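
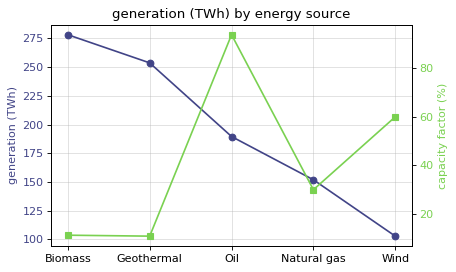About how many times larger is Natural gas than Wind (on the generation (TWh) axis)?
Natural gas ≈ 160, Wind ≈ 100; 160/100 ≈ 1.6.

≈ 1.6×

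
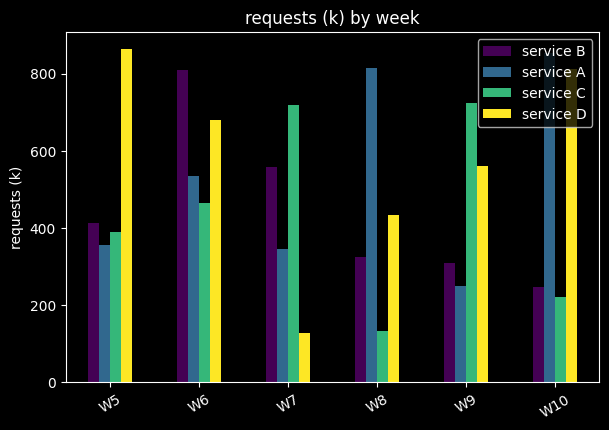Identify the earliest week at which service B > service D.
W5: service B ≈ 400 vs service D ≈ 900 (not yet); W6: service B ≈ 800 vs service D ≈ 700 (first crossover).

W6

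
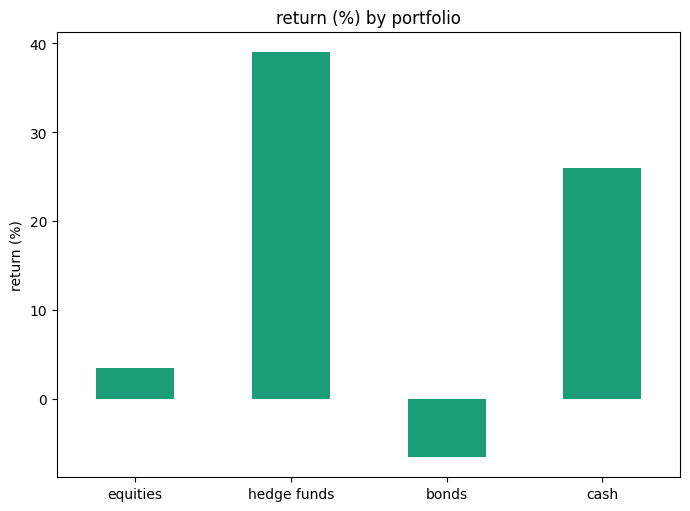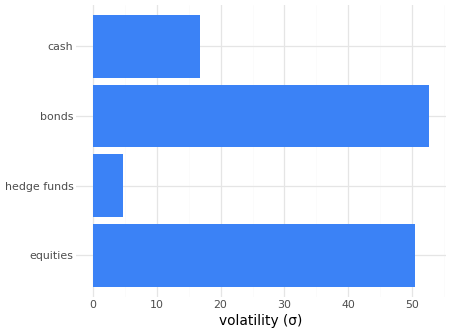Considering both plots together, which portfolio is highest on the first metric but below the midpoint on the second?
Chart 2 median volatility (σ) ≈ 35; below-median portfolios: hedge funds, cash. Among those, hedge funds has the highest return (%) (≈ 40).

hedge funds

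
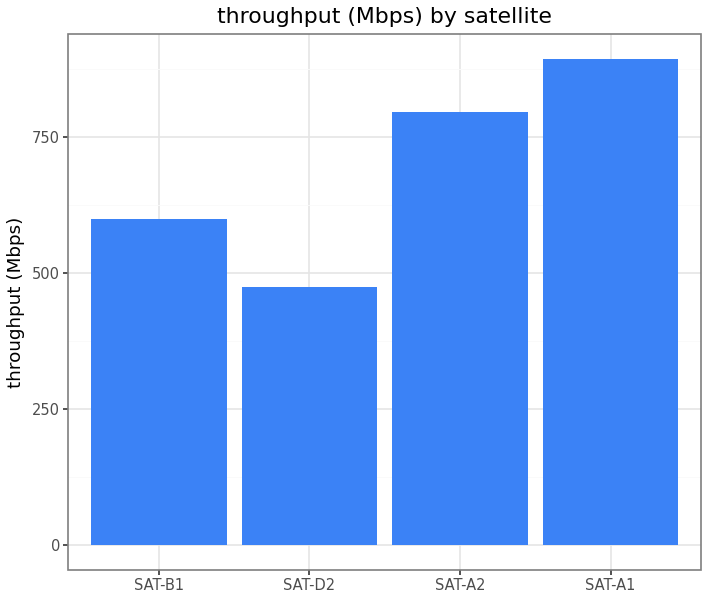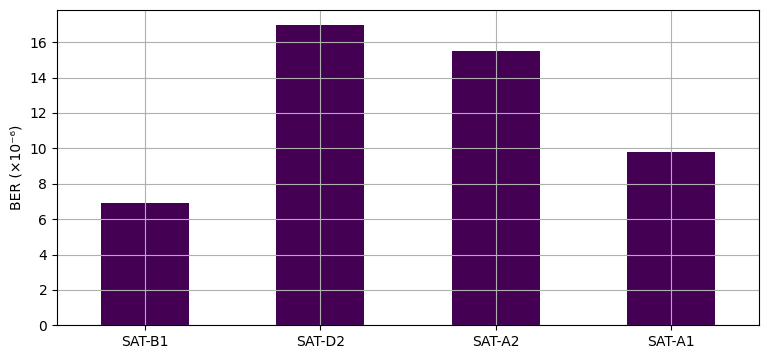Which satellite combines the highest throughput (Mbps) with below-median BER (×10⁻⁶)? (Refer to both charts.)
SAT-A1

Chart 2 median BER (×10⁻⁶) ≈ 12; below-median satellites: SAT-B1, SAT-A1. Among those, SAT-A1 has the highest throughput (Mbps) (≈ 900).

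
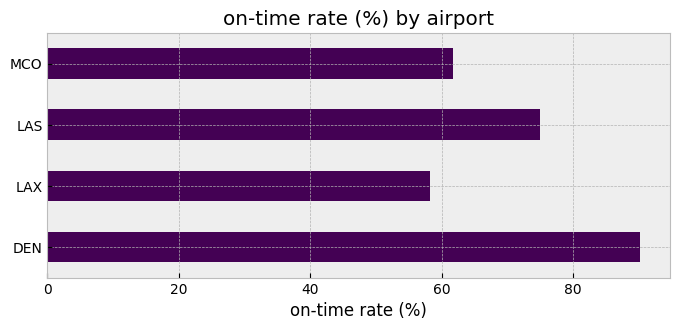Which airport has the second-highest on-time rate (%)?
LAS

Top 3: DEN ≈ 90, LAS ≈ 70, MCO ≈ 60.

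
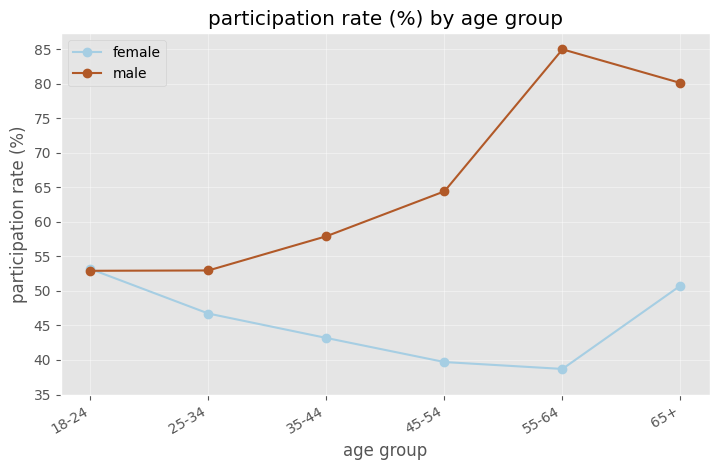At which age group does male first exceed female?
18-24: male ≈ 55 vs female ≈ 55 (not yet); 25-34: male ≈ 55 vs female ≈ 45 (first crossover).

25-34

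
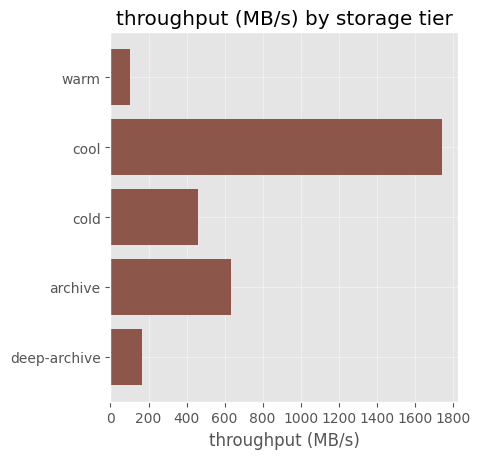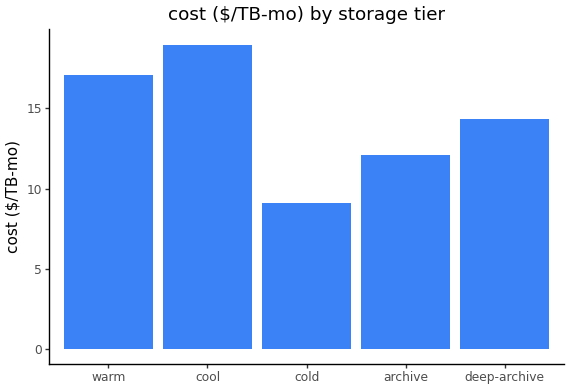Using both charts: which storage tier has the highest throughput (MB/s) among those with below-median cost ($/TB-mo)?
archive

Chart 2 median cost ($/TB-mo) ≈ 14; below-median storage tiers: cold, archive. Among those, archive has the highest throughput (MB/s) (≈ 600).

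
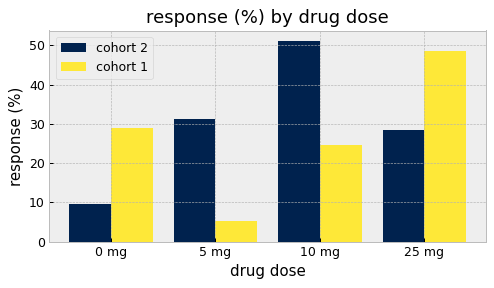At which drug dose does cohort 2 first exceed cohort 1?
5 mg

0 mg: cohort 2 ≈ 10 vs cohort 1 ≈ 30 (not yet); 5 mg: cohort 2 ≈ 30 vs cohort 1 ≈ 5 (first crossover).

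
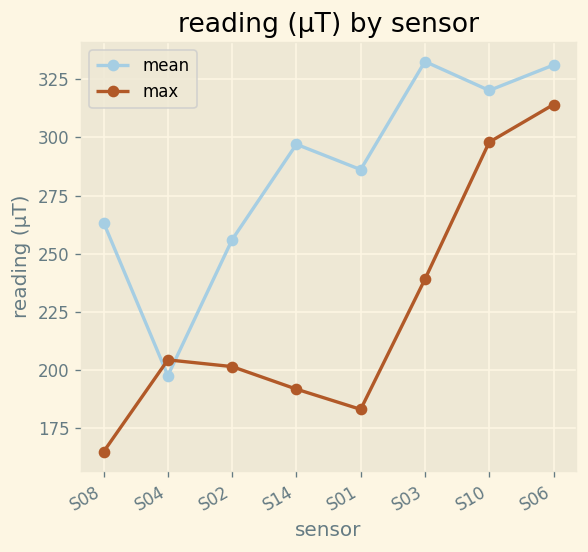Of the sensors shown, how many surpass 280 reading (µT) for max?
Above 280: S10, S06.

2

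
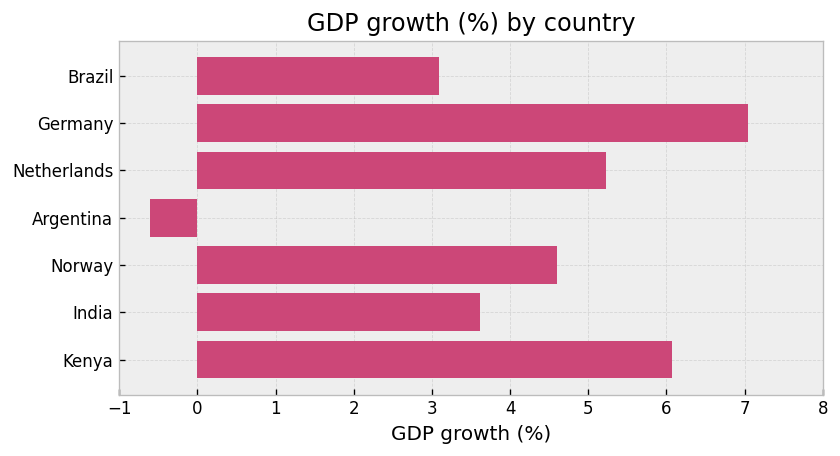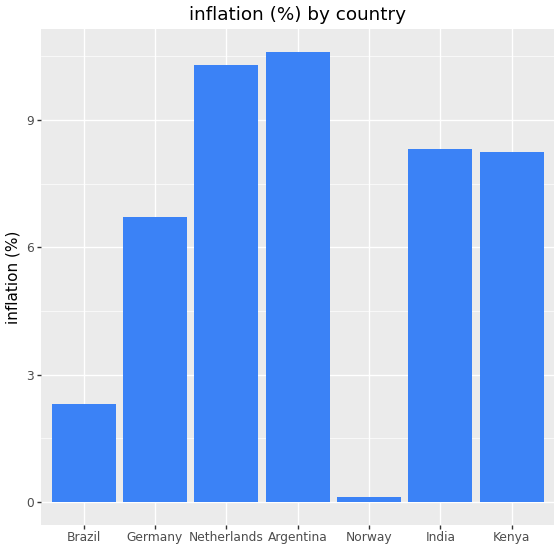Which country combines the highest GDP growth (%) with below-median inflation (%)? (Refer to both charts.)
Chart 2 median inflation (%) ≈ 8; below-median countries: Brazil, Germany, Norway. Among those, Germany has the highest GDP growth (%) (≈ 7).

Germany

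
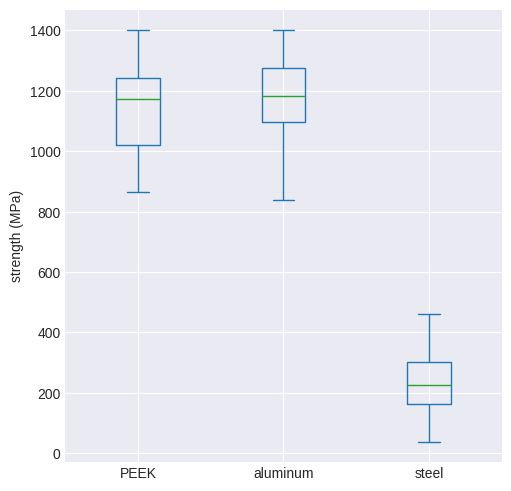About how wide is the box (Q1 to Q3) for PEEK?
Q3 ≈ 1200, Q1 ≈ 1000; IQR ≈ 200.

≈ 200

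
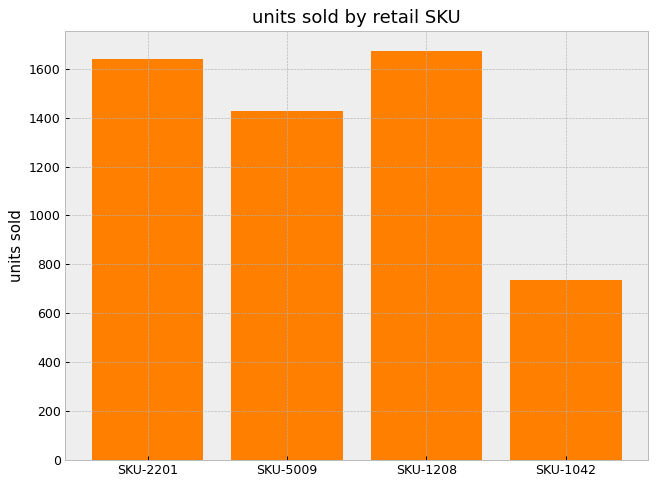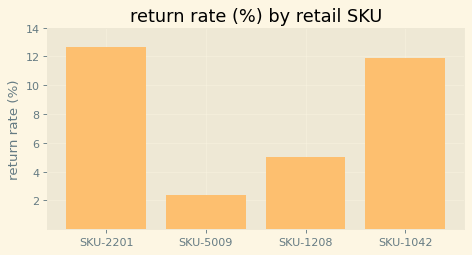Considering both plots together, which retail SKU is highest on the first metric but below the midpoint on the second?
Chart 2 median return rate (%) ≈ 8; below-median retail SKUs: SKU-5009, SKU-1208. Among those, SKU-1208 has the highest units sold (≈ 1600).

SKU-1208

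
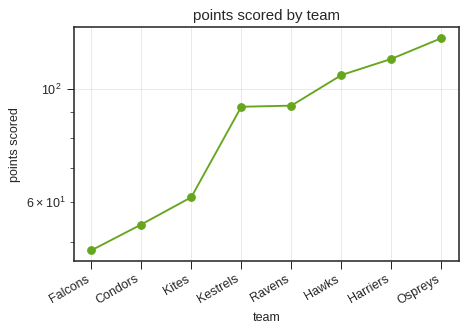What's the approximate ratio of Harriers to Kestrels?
Harriers ≈ 110, Kestrels ≈ 90; 110/90 ≈ 1.22.

≈ 1.22×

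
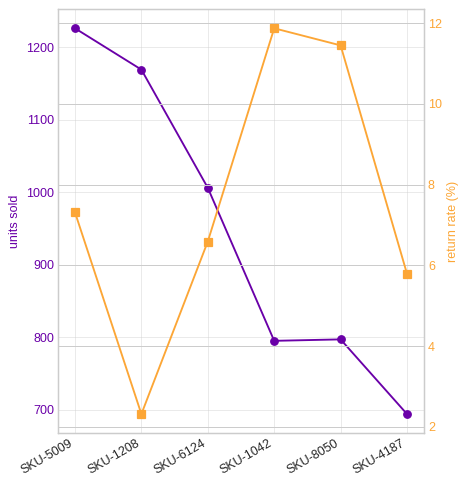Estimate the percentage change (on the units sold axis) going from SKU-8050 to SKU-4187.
SKU-8050 ≈ 800, SKU-4187 ≈ 700; (700 − 800) / 800 ≈ -12.5%.

≈ -12.5%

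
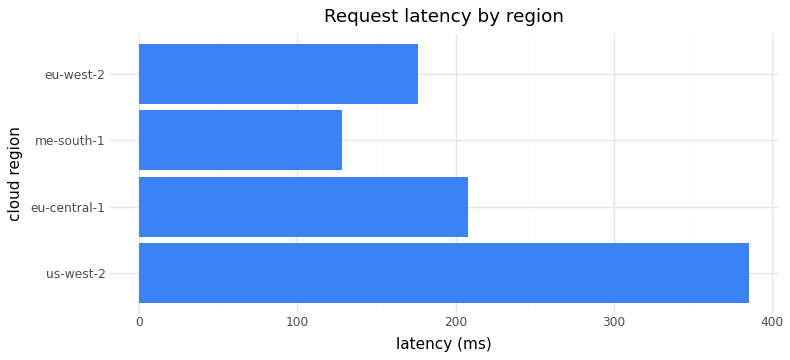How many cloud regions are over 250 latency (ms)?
1

Above 250: us-west-2.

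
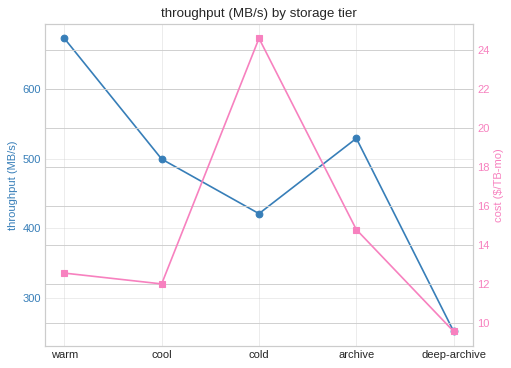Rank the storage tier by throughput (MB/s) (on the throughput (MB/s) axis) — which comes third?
Top 4 (on the throughput (MB/s) axis): warm ≈ 650, archive ≈ 550, cool ≈ 500, cold ≈ 400.

cool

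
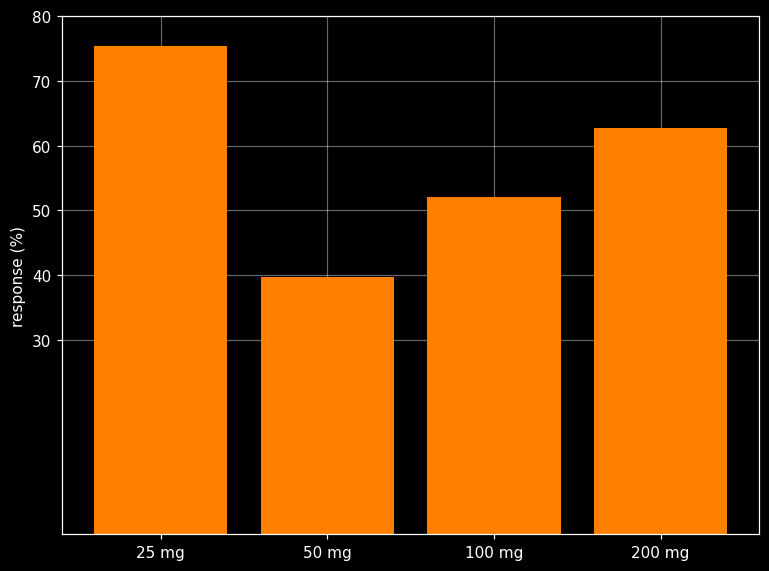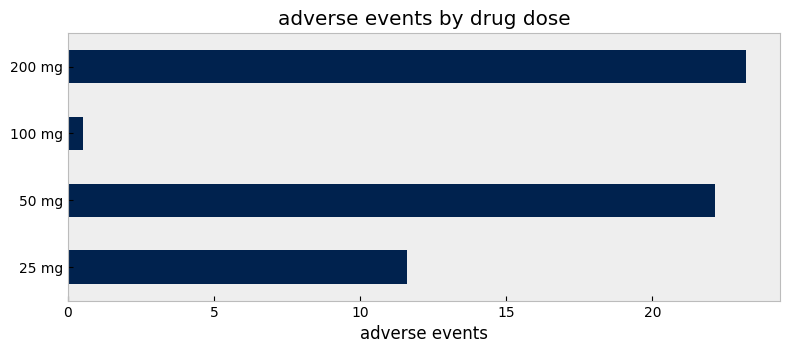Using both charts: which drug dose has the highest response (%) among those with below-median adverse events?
Chart 2 median adverse events ≈ 15; below-median drug doses: 25 mg, 100 mg. Among those, 25 mg has the highest response (%) (≈ 80).

25 mg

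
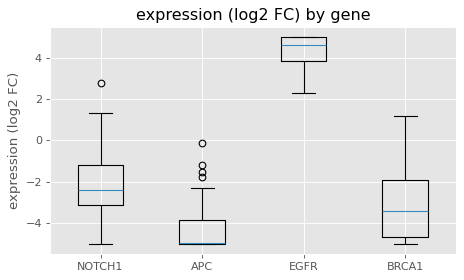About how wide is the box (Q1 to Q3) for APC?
Q3 ≈ -4, Q1 ≈ -5; IQR ≈ 1.

≈ 1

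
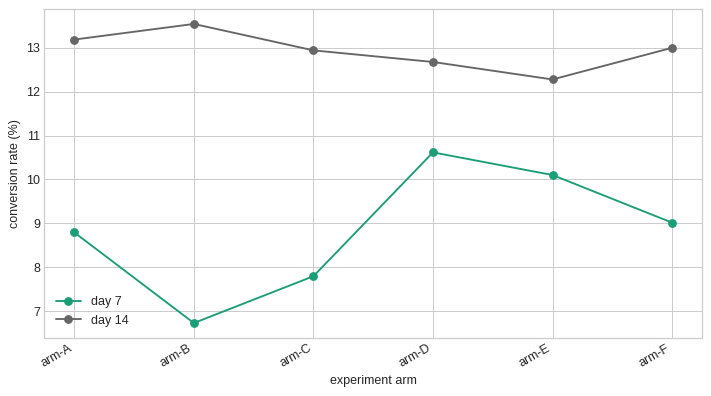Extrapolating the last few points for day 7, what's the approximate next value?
Last three: 11, 10, 9 → slope ≈ -1/step → next ≈ 8.

≈ 8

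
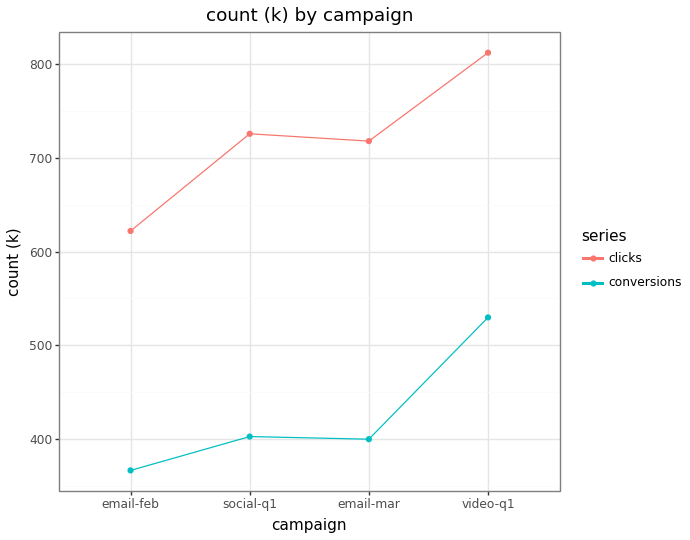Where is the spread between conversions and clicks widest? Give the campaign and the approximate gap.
social-q1: conversions ≈ 400, clicks ≈ 750 → gap ≈ 350. Next-largest (email-mar) is only ≈ 300.

social-q1, ≈ 350 k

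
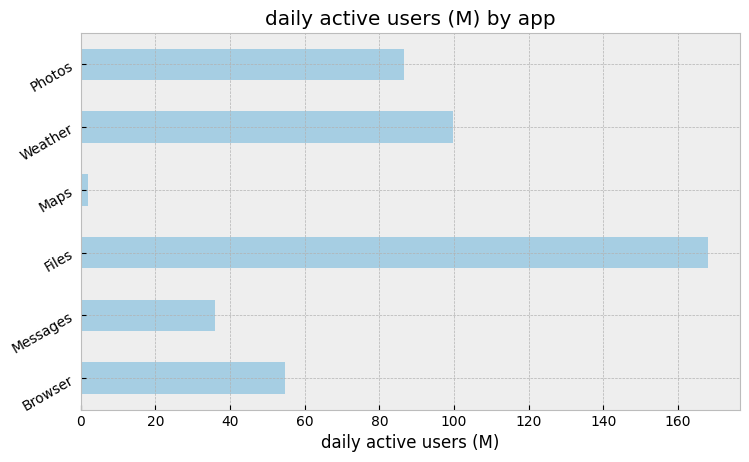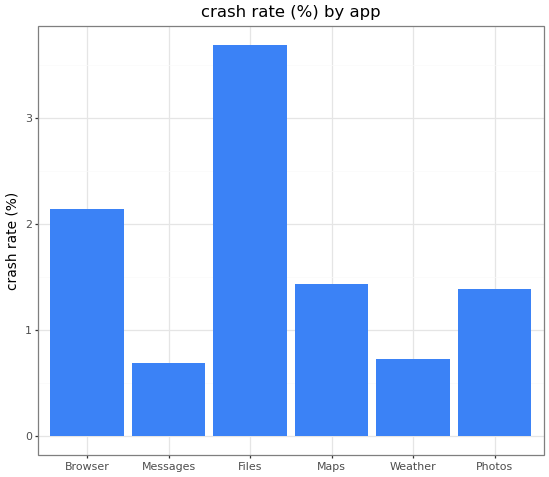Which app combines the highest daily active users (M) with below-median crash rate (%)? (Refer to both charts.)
Chart 2 median crash rate (%) ≈ 1.5; below-median apps: Messages, Weather, Photos. Among those, Weather has the highest daily active users (M) (≈ 100).

Weather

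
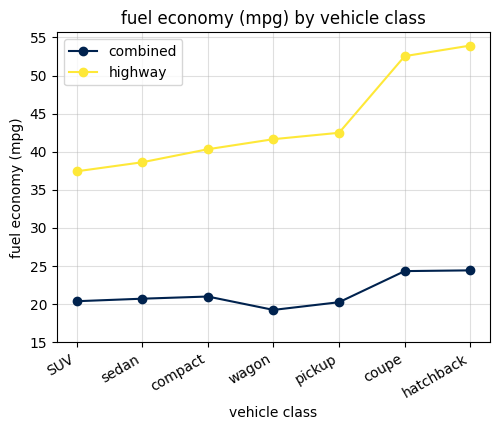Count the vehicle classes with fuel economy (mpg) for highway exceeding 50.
Above 50: coupe, hatchback.

2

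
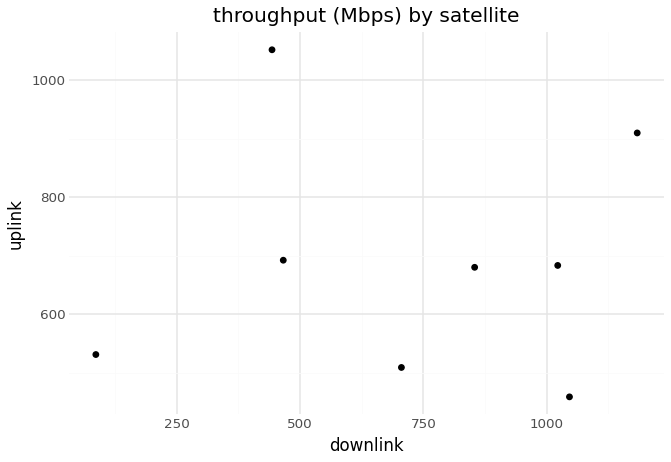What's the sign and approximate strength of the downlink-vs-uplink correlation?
Points are roughly uncorrelated; weak (|r| ≈ 0.0).

no clear correlation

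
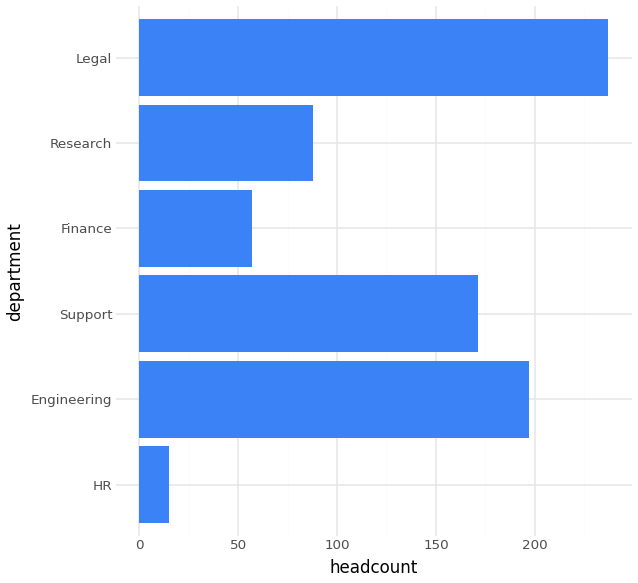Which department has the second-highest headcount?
Top 3: Legal ≈ 240, Engineering ≈ 200, Support ≈ 180.

Engineering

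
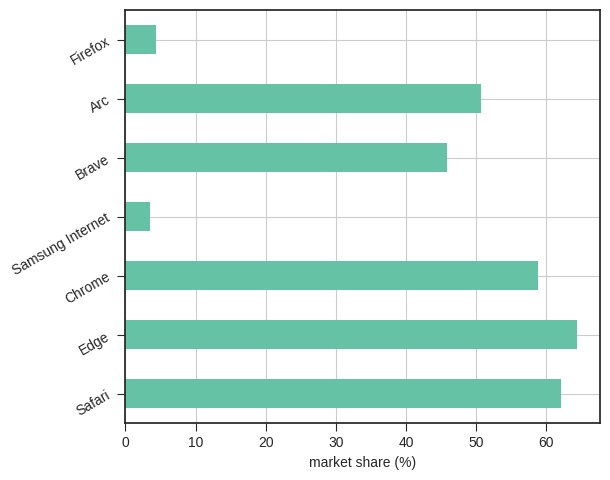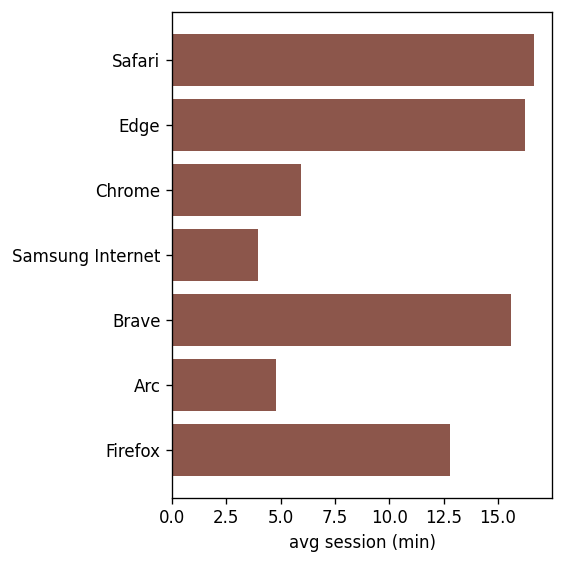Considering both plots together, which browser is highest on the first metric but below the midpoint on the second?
Chart 2 median avg session (min) ≈ 12; below-median browsers: Chrome, Samsung Internet, Arc. Among those, Chrome has the highest market share (%) (≈ 60).

Chrome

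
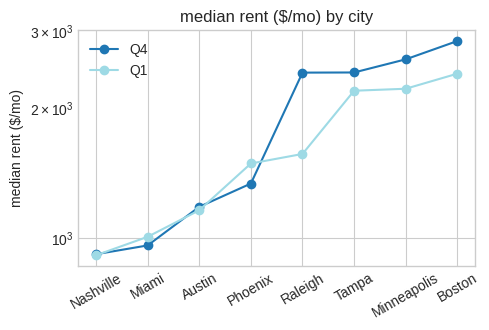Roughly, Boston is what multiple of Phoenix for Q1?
Boston ≈ 2400, Phoenix ≈ 1400; 2400/1400 ≈ 1.71.

≈ 1.71×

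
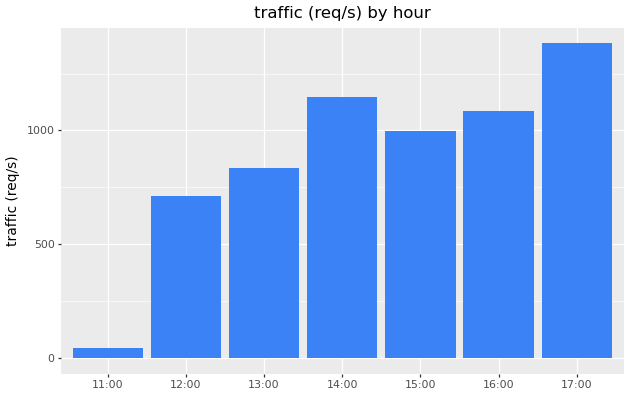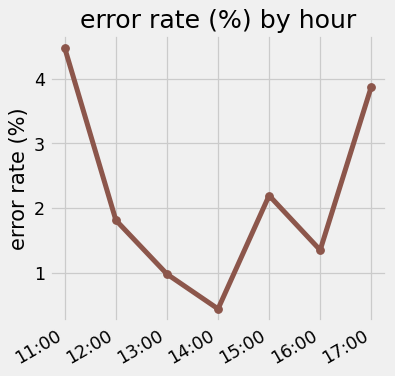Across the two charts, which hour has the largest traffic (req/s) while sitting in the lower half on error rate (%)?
14:00

Chart 2 median error rate (%) ≈ 2; below-median hours: 13:00, 14:00, 16:00. Among those, 14:00 has the highest traffic (req/s) (≈ 1200).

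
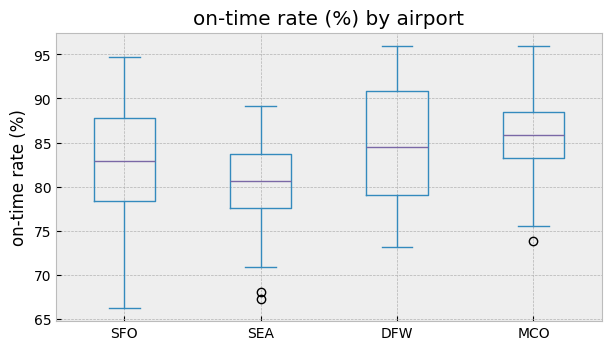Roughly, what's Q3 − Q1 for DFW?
Q3 ≈ 91.0, Q1 ≈ 79.0; IQR ≈ 12.0.

≈ 12.0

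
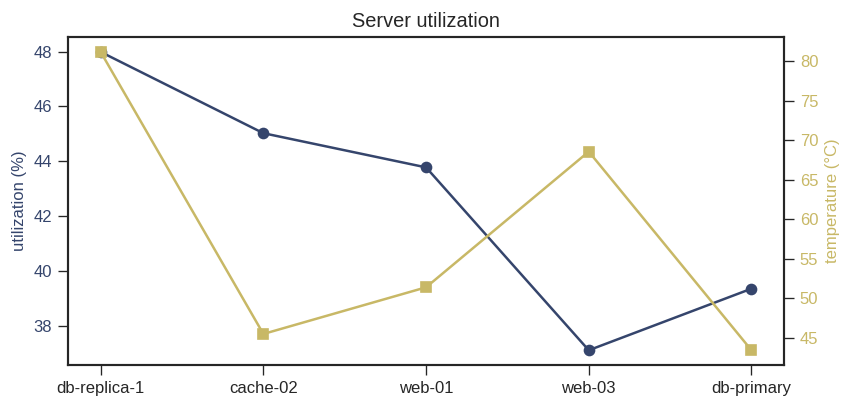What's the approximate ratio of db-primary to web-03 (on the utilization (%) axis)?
≈ 1.05×

db-primary ≈ 39, web-03 ≈ 37; 39/37 ≈ 1.05.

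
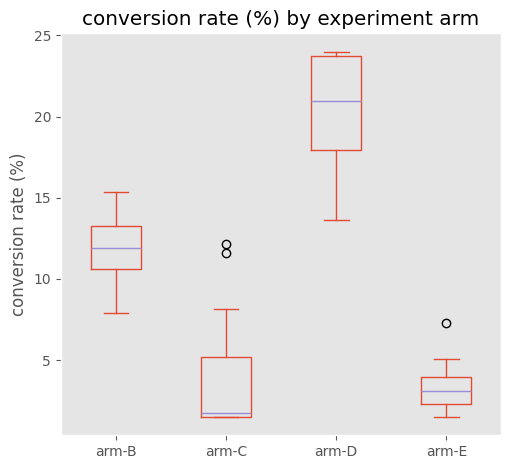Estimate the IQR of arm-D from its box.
Q3 ≈ 24, Q1 ≈ 18; IQR ≈ 6.

≈ 6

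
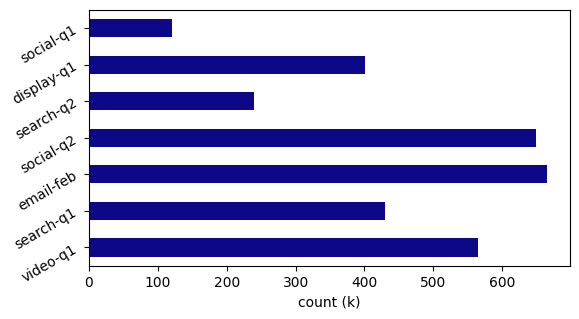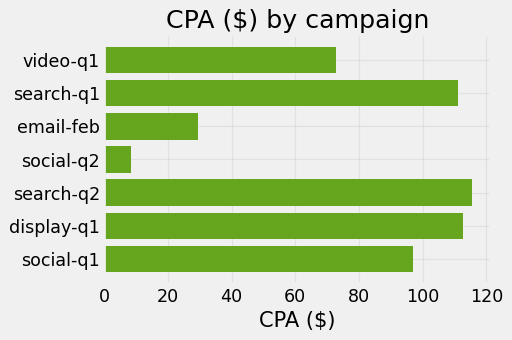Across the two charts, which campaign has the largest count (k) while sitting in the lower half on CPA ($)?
Chart 2 median CPA ($) ≈ 100; below-median campaigns: video-q1, email-feb, social-q2. Among those, email-feb has the highest count (k) (≈ 700).

email-feb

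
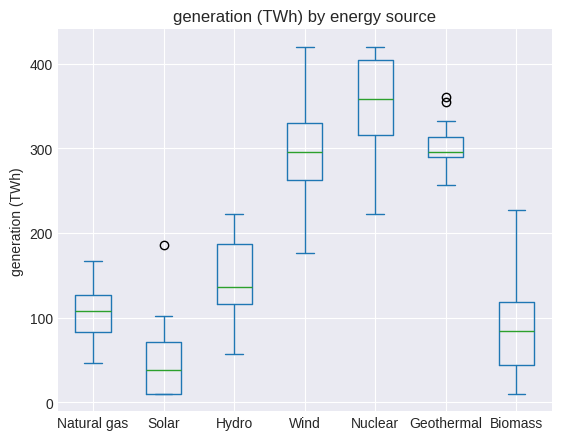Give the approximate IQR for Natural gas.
Q3 ≈ 150, Q1 ≈ 100; IQR ≈ 50.

≈ 50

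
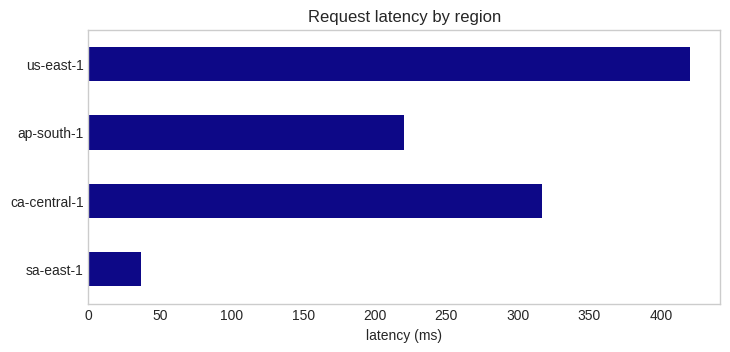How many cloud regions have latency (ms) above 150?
3

Above 150: ca-central-1, ap-south-1, us-east-1.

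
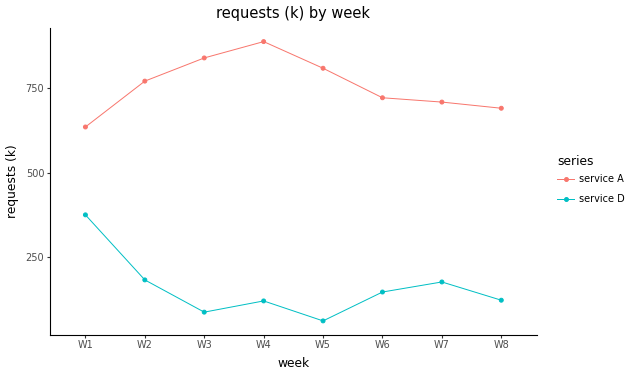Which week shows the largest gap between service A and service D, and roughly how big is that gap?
W4: service A ≈ 900, service D ≈ 100 → gap ≈ 800. Next-largest (W3) is only ≈ 700.

W4, ≈ 800 k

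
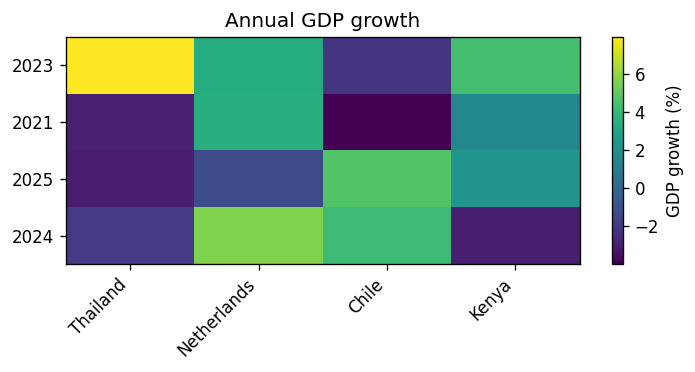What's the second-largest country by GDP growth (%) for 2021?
Kenya

Top 3 for 2021: Netherlands ≈ 4, Kenya ≈ 2, Thailand ≈ -3.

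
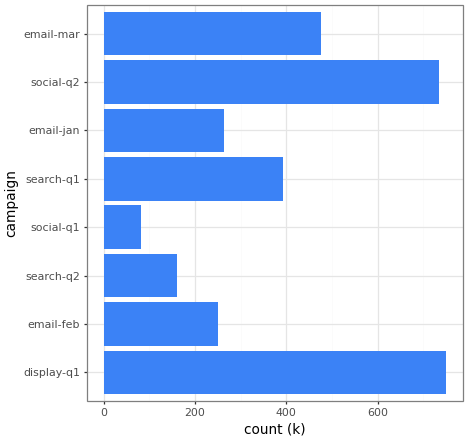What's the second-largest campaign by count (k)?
social-q2

Top 3: display-q1 ≈ 800, social-q2 ≈ 700, email-mar ≈ 500.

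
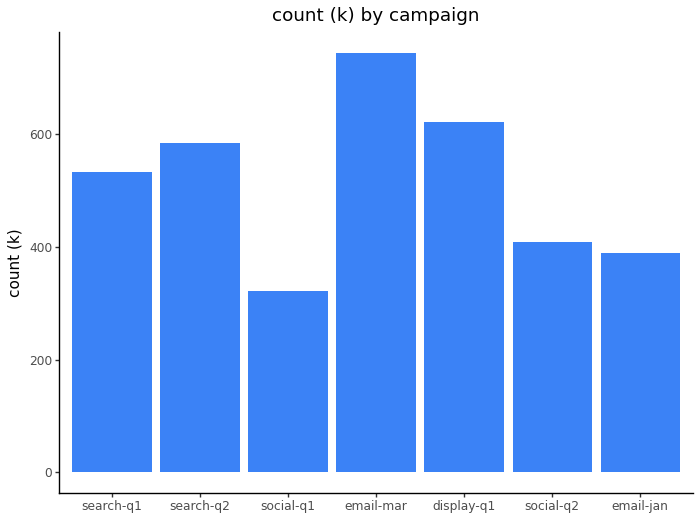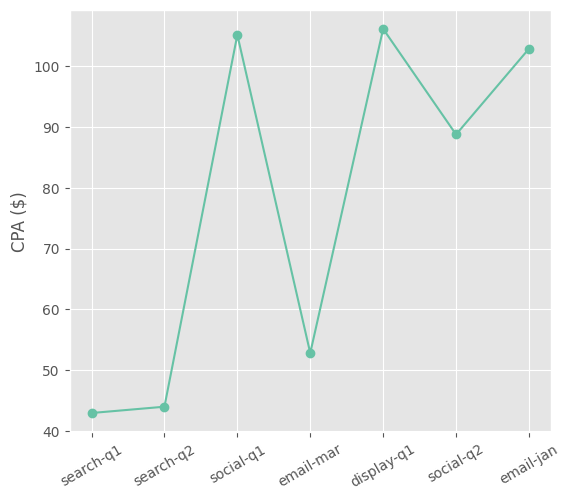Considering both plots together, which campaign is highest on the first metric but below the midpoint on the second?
Chart 2 median CPA ($) ≈ 90; below-median campaigns: search-q1, search-q2, email-mar. Among those, email-mar has the highest count (k) (≈ 700).

email-mar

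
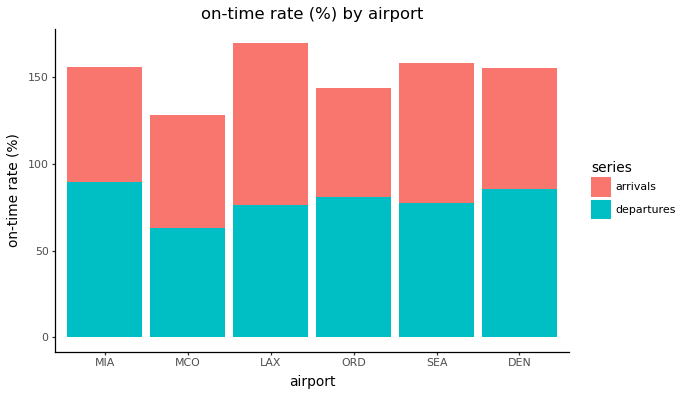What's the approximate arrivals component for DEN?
arrivals top ≈ 160, bottom ≈ 80; segment ≈ 80.

≈ 80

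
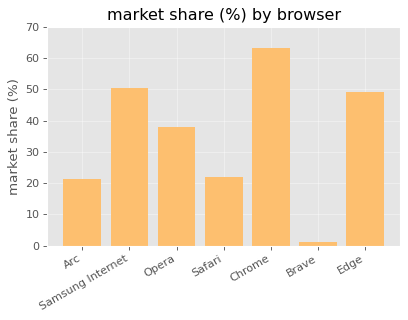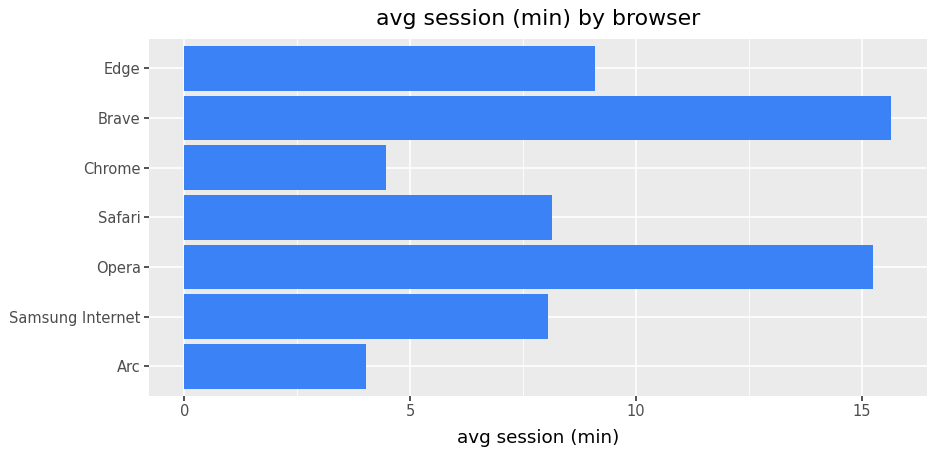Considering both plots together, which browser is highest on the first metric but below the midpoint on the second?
Chrome

Chart 2 median avg session (min) ≈ 8; below-median browsers: Arc, Samsung Internet, Chrome. Among those, Chrome has the highest market share (%) (≈ 60).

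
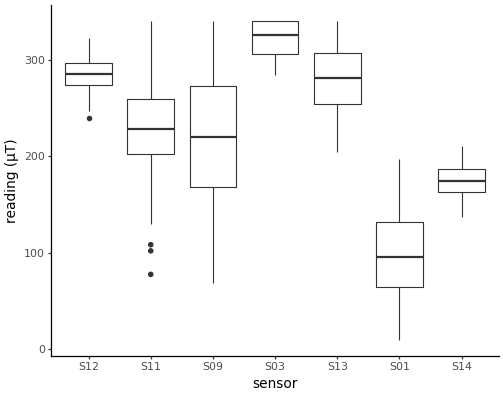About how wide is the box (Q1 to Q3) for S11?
Q3 ≈ 260, Q1 ≈ 200; IQR ≈ 60.

≈ 60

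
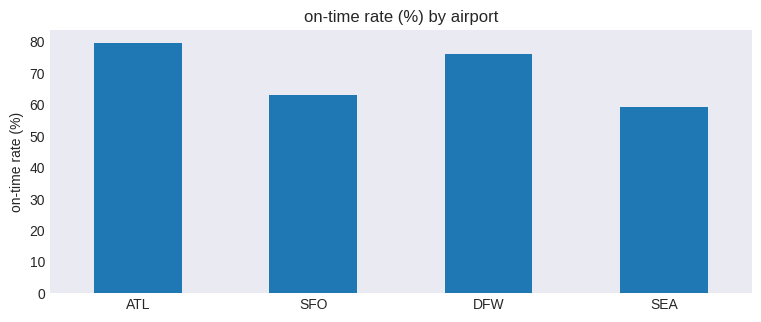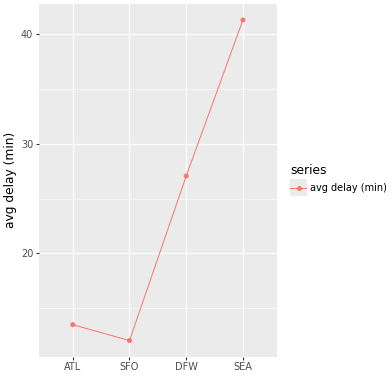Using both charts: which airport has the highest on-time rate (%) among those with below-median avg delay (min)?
Chart 2 median avg delay (min) ≈ 20; below-median airports: ATL, SFO. Among those, ATL has the highest on-time rate (%) (≈ 80).

ATL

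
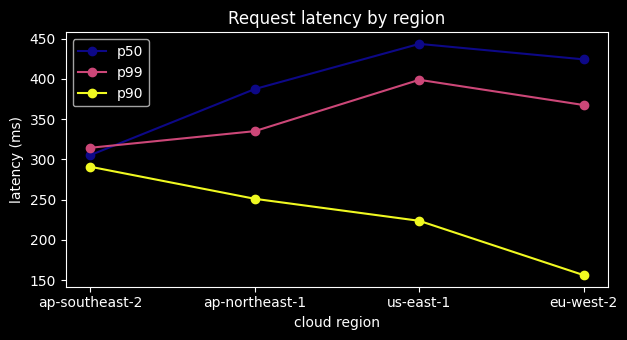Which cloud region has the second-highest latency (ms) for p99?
Top 3 for p99: us-east-1 ≈ 400, eu-west-2 ≈ 375, ap-northeast-1 ≈ 325.

eu-west-2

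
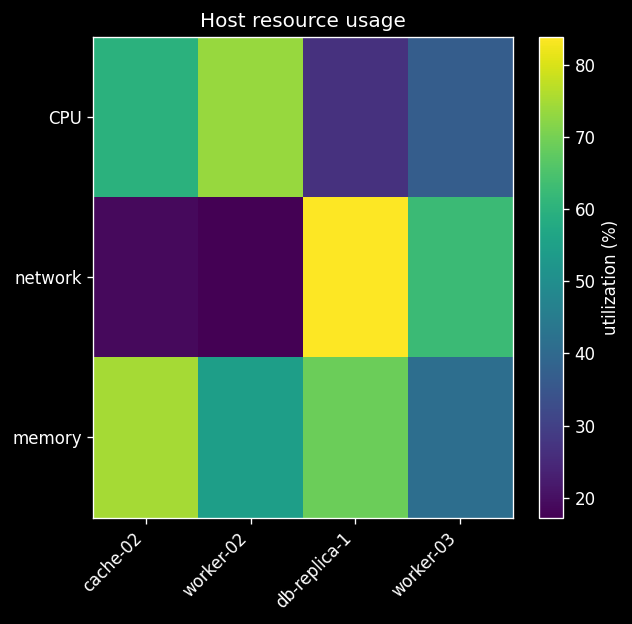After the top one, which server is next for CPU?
cache-02

Top 3 for CPU: worker-02 ≈ 70, cache-02 ≈ 60, worker-03 ≈ 40.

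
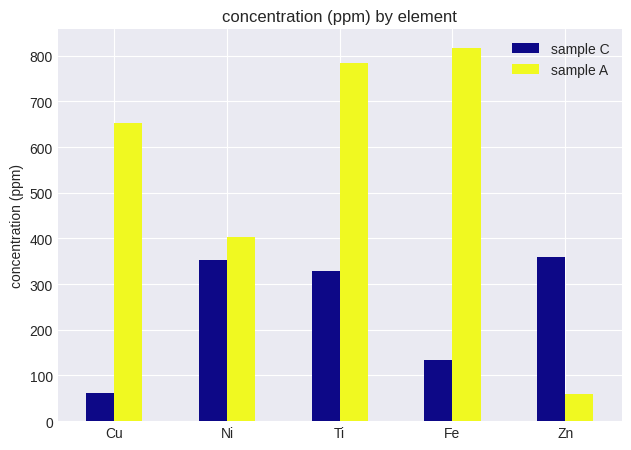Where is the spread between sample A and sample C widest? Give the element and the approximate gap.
Fe, ≈ 700 ppm

Fe: sample A ≈ 800, sample C ≈ 100 → gap ≈ 700. Next-largest (Cu) is only ≈ 600.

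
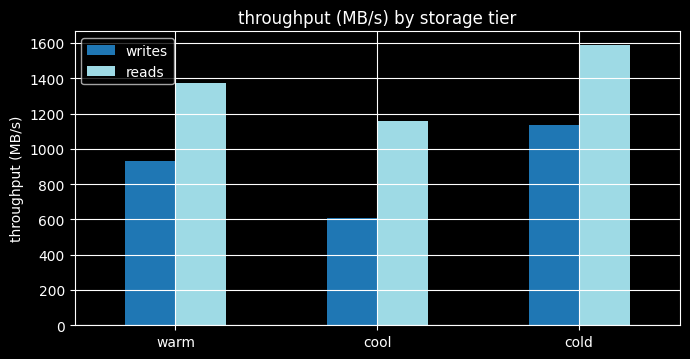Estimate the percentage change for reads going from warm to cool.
≈ -14.3%

warm ≈ 1400, cool ≈ 1200; (1200 − 1400) / 1400 ≈ -14.3%.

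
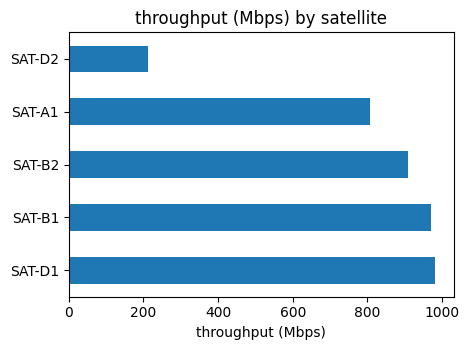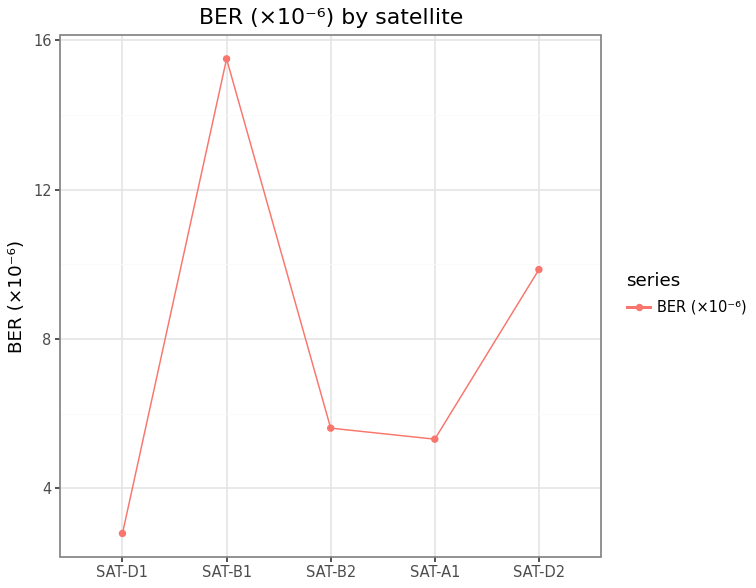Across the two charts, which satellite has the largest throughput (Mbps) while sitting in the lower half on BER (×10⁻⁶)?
SAT-D1

Chart 2 median BER (×10⁻⁶) ≈ 6; below-median satellites: SAT-D1, SAT-A1. Among those, SAT-D1 has the highest throughput (Mbps) (≈ 1000).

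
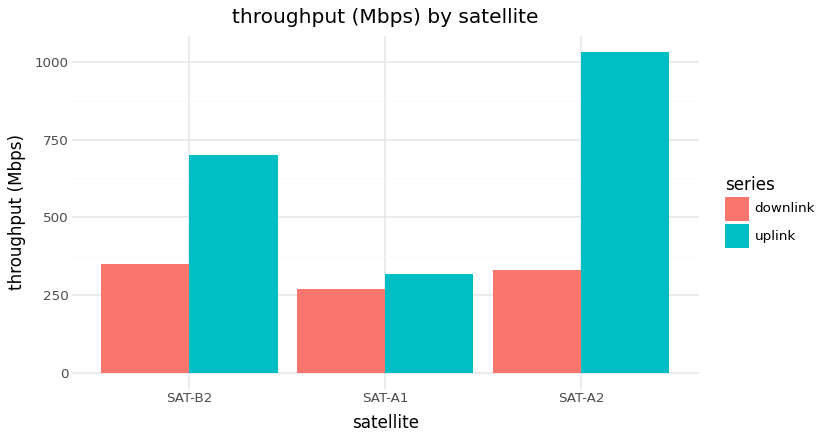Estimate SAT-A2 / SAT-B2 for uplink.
SAT-A2 ≈ 1000, SAT-B2 ≈ 700; 1000/700 ≈ 1.43.

≈ 1.43×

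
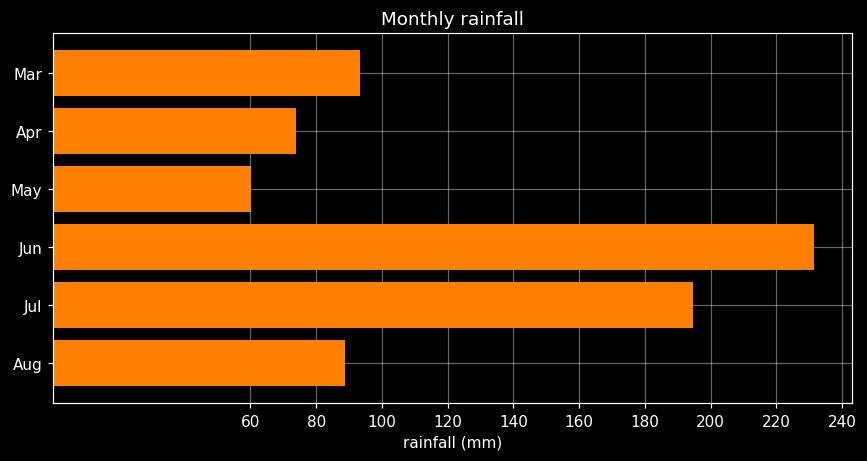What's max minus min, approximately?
≈ 180

Max Jun ≈ 240, min May ≈ 60; range ≈ 180.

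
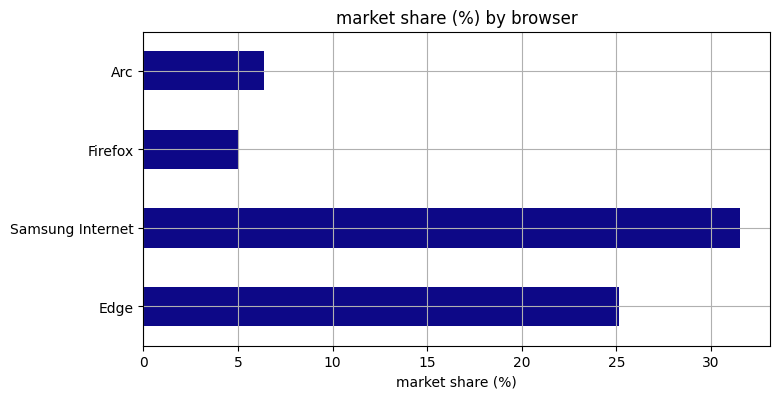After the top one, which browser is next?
Top 3: Samsung Internet ≈ 30, Edge ≈ 25, Arc ≈ 5.

Edge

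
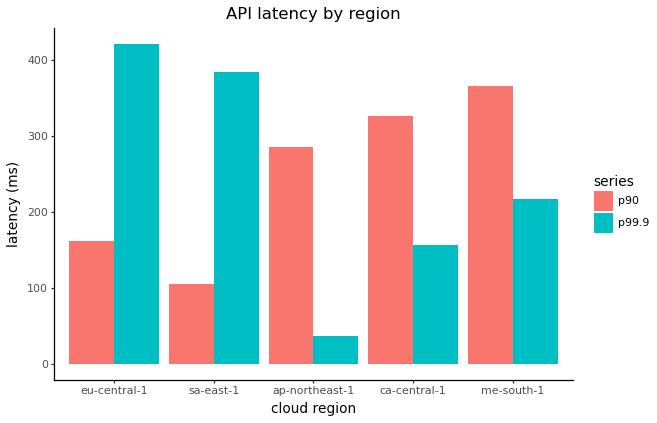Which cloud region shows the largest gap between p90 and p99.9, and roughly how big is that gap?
sa-east-1: p90 ≈ 100, p99.9 ≈ 400 → gap ≈ 300. Next-largest (eu-central-1) is only ≈ 250.

sa-east-1, ≈ 300 ms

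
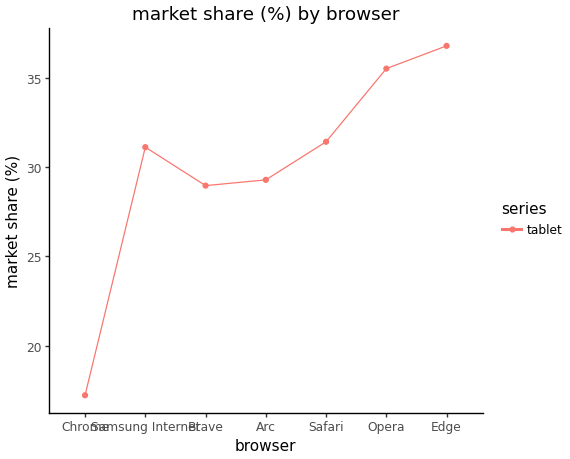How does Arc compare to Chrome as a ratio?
≈ 1.67×

Arc ≈ 30, Chrome ≈ 18; 30/18 ≈ 1.67.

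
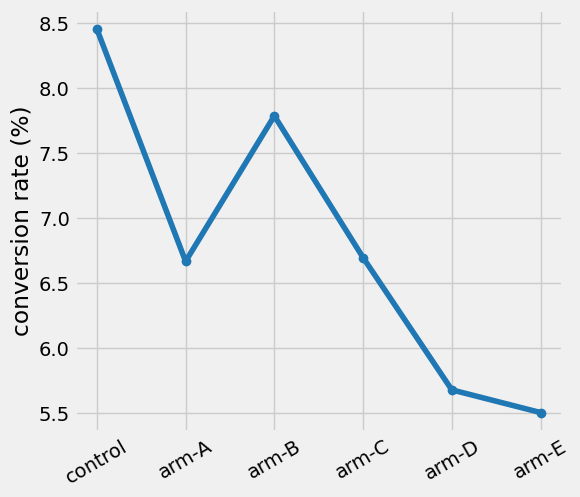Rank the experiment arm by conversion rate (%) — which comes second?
arm-B

Top 3: control ≈ 8.5, arm-B ≈ 8.0, arm-C ≈ 6.5.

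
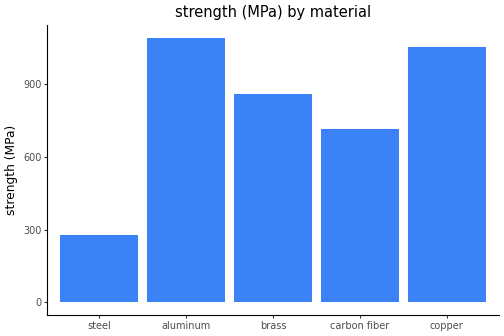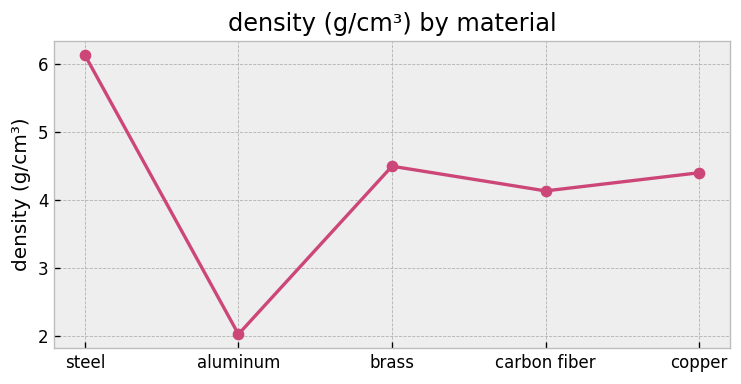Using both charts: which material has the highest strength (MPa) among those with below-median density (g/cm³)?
Chart 2 median density (g/cm³) ≈ 4; below-median materials: aluminum, carbon fiber. Among those, aluminum has the highest strength (MPa) (≈ 1100).

aluminum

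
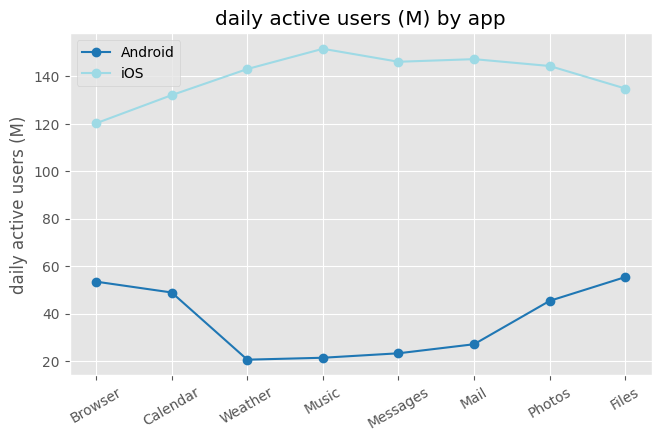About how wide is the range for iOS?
≈ 40

Max Music ≈ 160, min Browser ≈ 120; range ≈ 40.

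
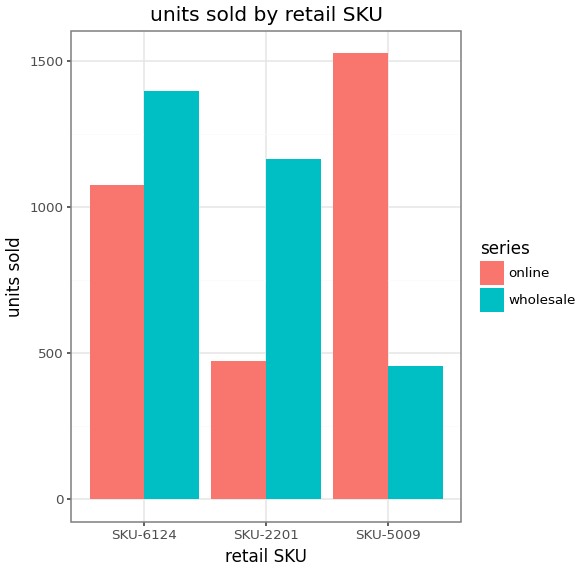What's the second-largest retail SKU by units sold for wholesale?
Top 3 for wholesale: SKU-6124 ≈ 1400, SKU-2201 ≈ 1200, SKU-5009 ≈ 400.

SKU-2201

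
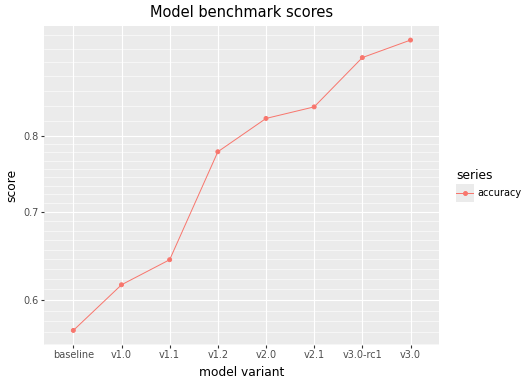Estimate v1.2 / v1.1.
≈ 1.23×

v1.2 ≈ 0.80, v1.1 ≈ 0.65; 0.80/0.65 ≈ 1.23.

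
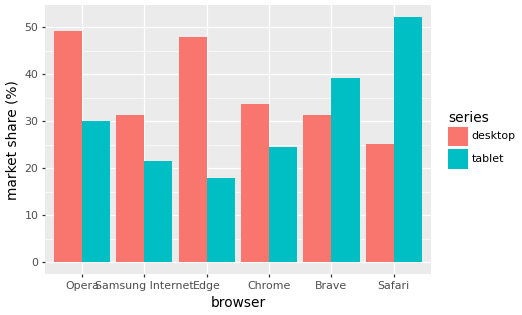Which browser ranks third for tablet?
Opera

Top 4 for tablet: Safari ≈ 50, Brave ≈ 40, Opera ≈ 30, Chrome ≈ 25.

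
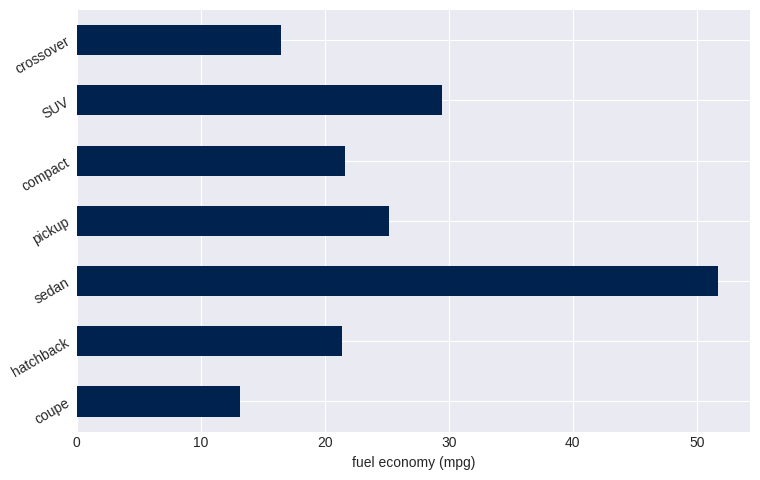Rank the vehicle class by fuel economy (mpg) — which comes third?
pickup

Top 4: sedan ≈ 50, SUV ≈ 30, pickup ≈ 25, compact ≈ 20.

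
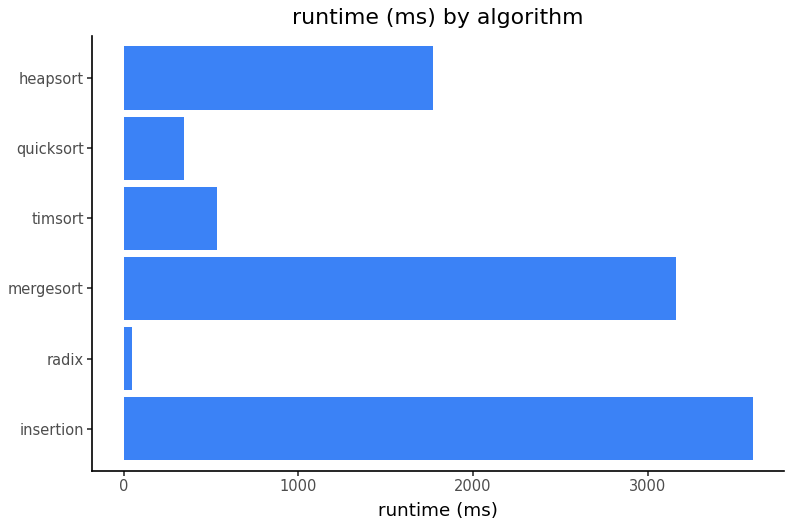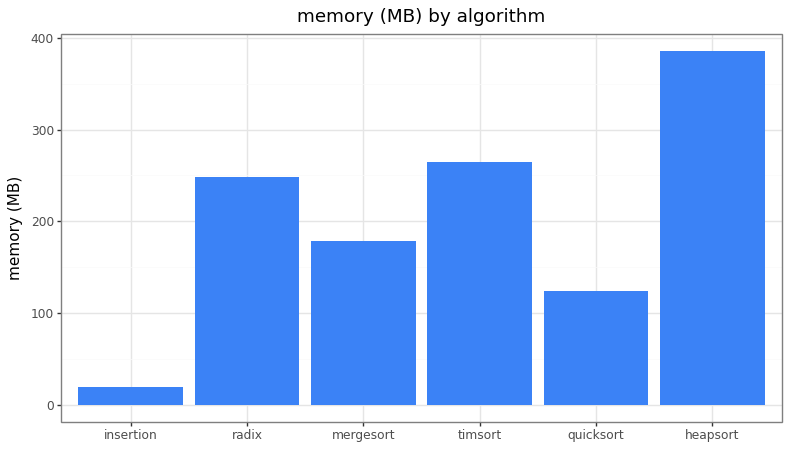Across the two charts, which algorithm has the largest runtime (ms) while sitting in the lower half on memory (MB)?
Chart 2 median memory (MB) ≈ 200; below-median algorithms: insertion, mergesort, quicksort. Among those, insertion has the highest runtime (ms) (≈ 3500).

insertion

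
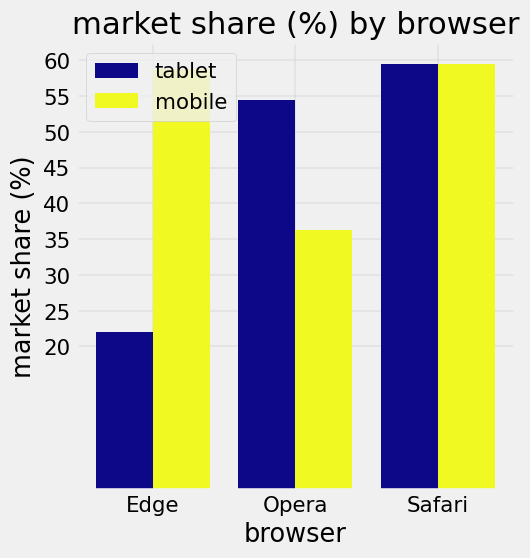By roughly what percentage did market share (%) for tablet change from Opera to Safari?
≈ +9.1%

Opera ≈ 55, Safari ≈ 60; (60 − 55) / 55 ≈ +9.1%.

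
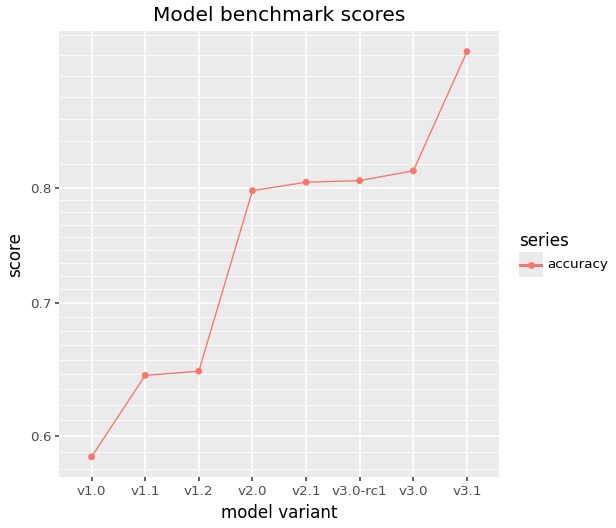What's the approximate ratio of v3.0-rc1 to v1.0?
≈ 1.33×

v3.0-rc1 ≈ 0.80, v1.0 ≈ 0.60; 0.80/0.60 ≈ 1.33.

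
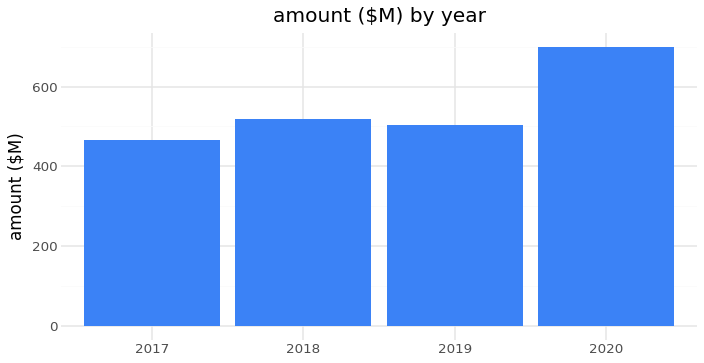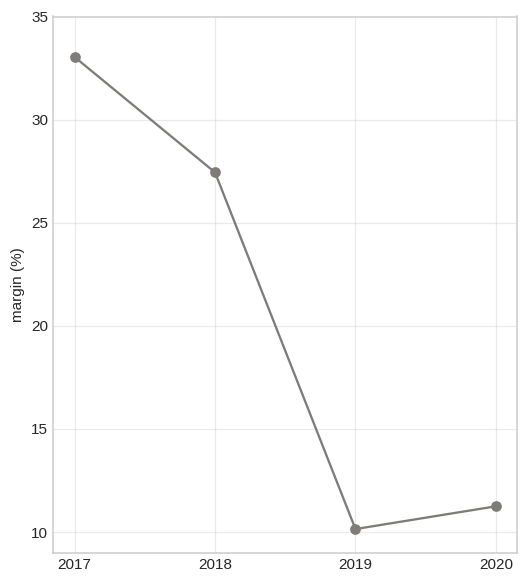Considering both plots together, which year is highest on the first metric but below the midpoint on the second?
2020

Chart 2 median margin (%) ≈ 20; below-median years: 2019, 2020. Among those, 2020 has the highest amount ($M) (≈ 700).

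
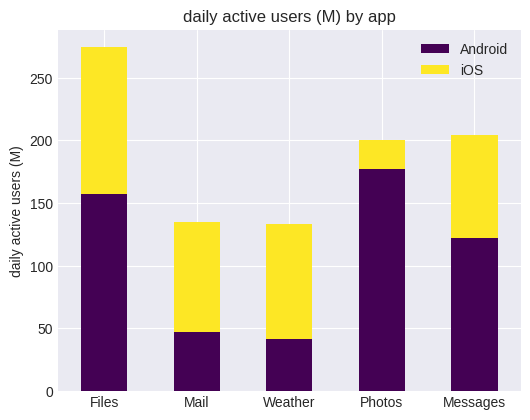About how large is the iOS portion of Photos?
≈ 25

iOS top ≈ 200, bottom ≈ 175; segment ≈ 25.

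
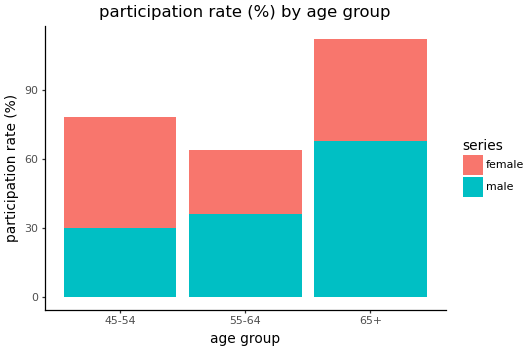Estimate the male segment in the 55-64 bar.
male top ≈ 40, bottom ≈ 0; segment ≈ 40.

≈ 40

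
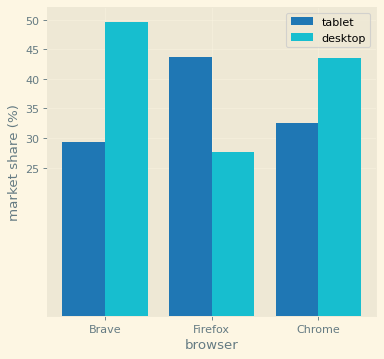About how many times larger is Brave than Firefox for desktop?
≈ 1.67×

Brave ≈ 50, Firefox ≈ 30; 50/30 ≈ 1.67.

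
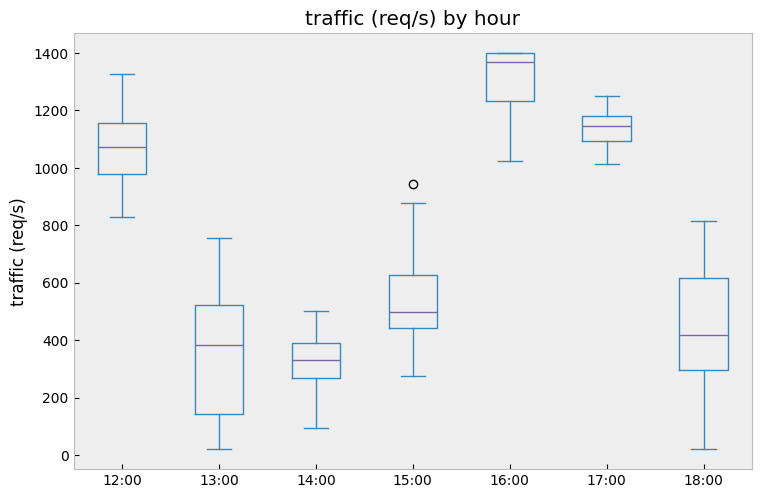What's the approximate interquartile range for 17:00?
≈ 100

Q3 ≈ 1200, Q1 ≈ 1100; IQR ≈ 100.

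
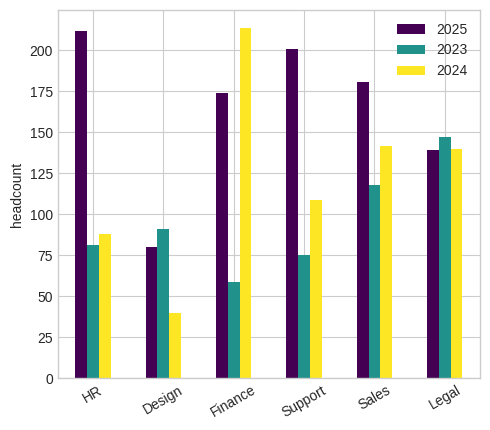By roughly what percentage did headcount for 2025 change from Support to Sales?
≈ -10%

Support ≈ 200, Sales ≈ 180; (180 − 200) / 200 ≈ -10%.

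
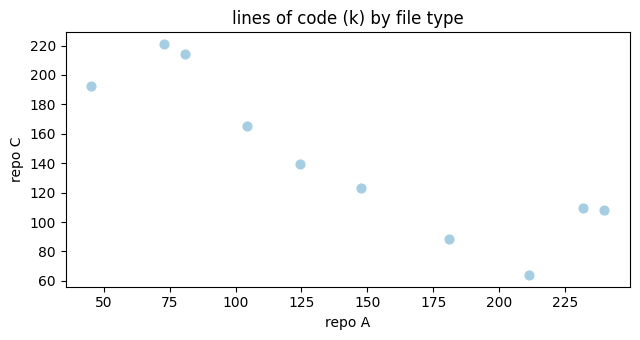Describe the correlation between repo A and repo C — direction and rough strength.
negative, strong

Points are negatively correlated; strong (|r| ≈ 0.9).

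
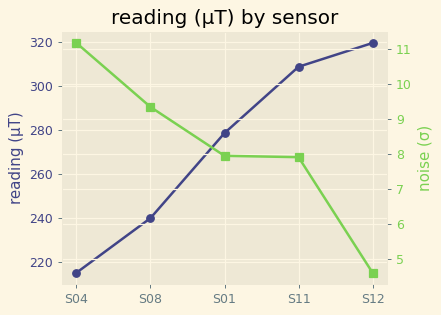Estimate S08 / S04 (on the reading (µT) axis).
≈ 1.14×

S08 ≈ 240, S04 ≈ 210; 240/210 ≈ 1.14.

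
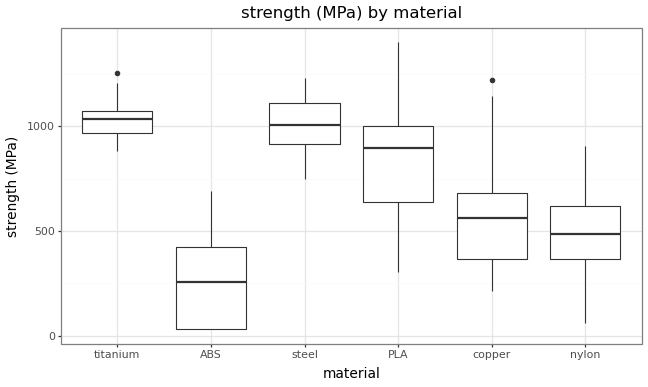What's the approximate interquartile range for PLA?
Q3 ≈ 1000, Q1 ≈ 600; IQR ≈ 400.

≈ 400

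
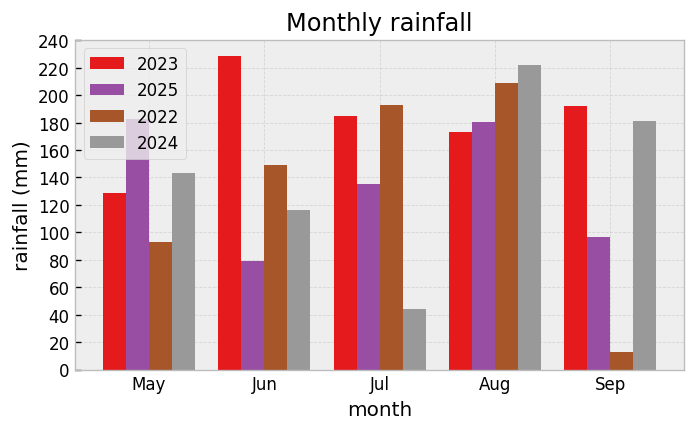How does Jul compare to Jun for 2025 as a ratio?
≈ 1.75×

Jul ≈ 140, Jun ≈ 80; 140/80 ≈ 1.75.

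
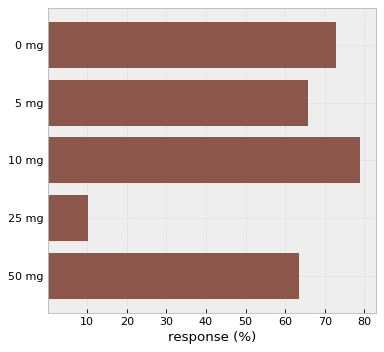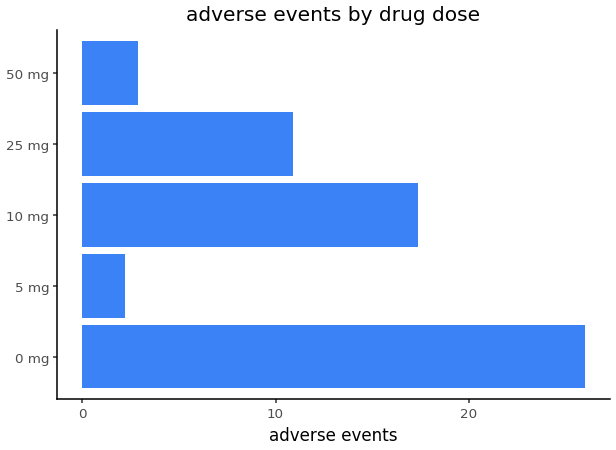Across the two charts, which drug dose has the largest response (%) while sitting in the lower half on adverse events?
Chart 2 median adverse events ≈ 10; below-median drug doses: 5 mg, 50 mg. Among those, 5 mg has the highest response (%) (≈ 70).

5 mg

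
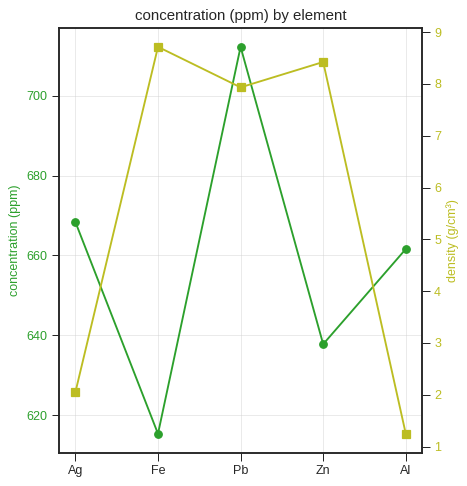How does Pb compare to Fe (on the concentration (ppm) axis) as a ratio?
Pb ≈ 710, Fe ≈ 620; 710/620 ≈ 1.15.

≈ 1.15×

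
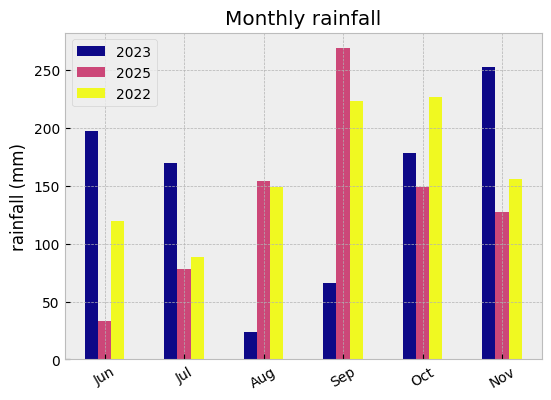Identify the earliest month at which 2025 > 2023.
Aug

Jul: 2025 ≈ 75 vs 2023 ≈ 175 (not yet); Aug: 2025 ≈ 150 vs 2023 ≈ 25 (first crossover).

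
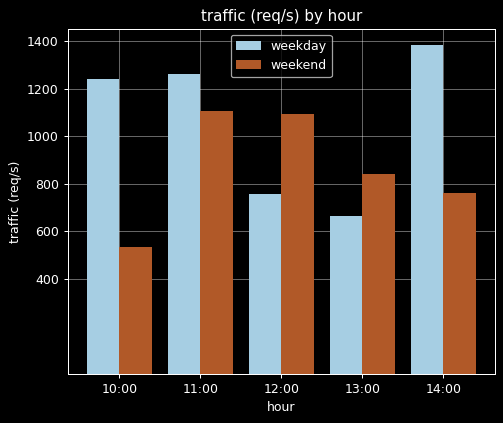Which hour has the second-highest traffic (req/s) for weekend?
12:00

Top 3 for weekend: 11:00 ≈ 1200, 12:00 ≈ 1000, 13:00 ≈ 800.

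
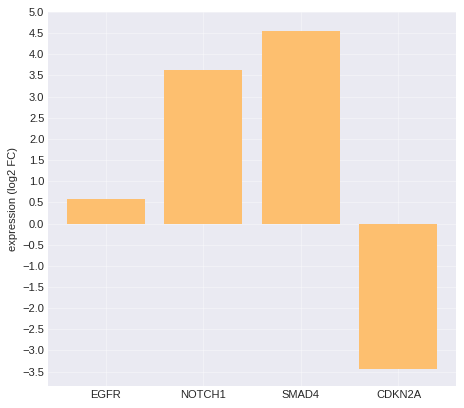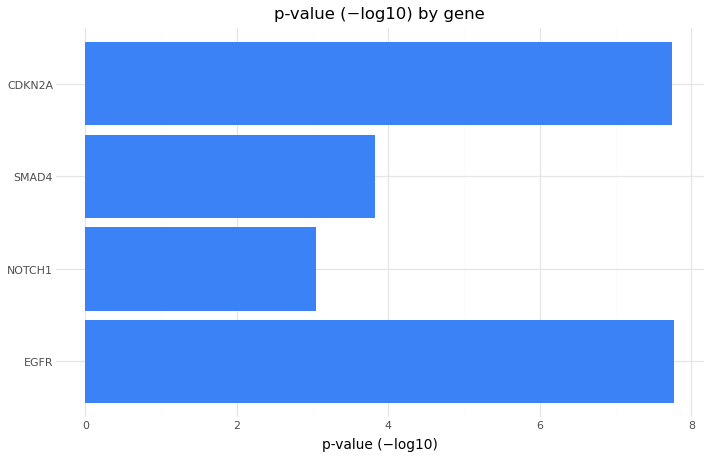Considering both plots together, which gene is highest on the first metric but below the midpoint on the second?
Chart 2 median p-value (−log10) ≈ 6; below-median genes: NOTCH1, SMAD4. Among those, SMAD4 has the highest expression (log2 FC) (≈ 4.5).

SMAD4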